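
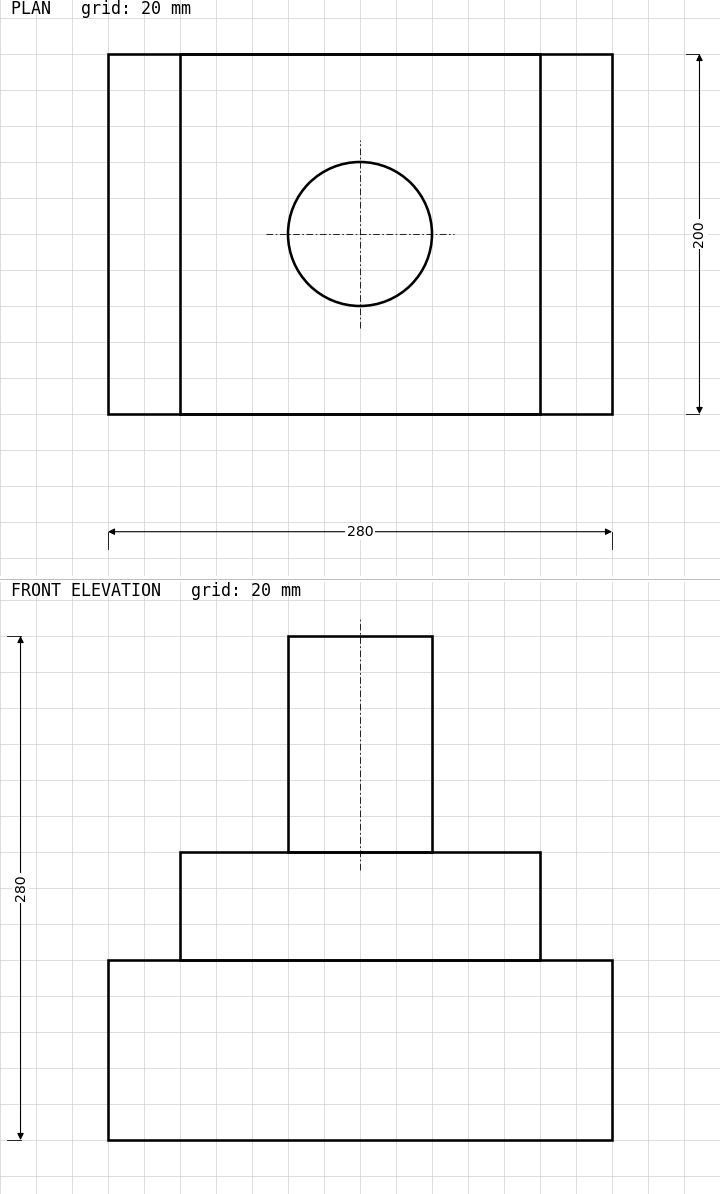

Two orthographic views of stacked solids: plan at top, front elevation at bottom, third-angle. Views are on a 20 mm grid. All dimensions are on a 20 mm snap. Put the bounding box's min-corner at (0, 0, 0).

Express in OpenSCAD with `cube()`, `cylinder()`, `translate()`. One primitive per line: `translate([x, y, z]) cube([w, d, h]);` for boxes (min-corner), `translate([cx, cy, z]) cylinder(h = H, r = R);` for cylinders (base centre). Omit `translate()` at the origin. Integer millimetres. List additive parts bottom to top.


cube([280, 200, 100]);
translate([40, 0, 100]) cube([200, 200, 60]);
translate([140, 100, 160]) cylinder(h = 120, r = 40);


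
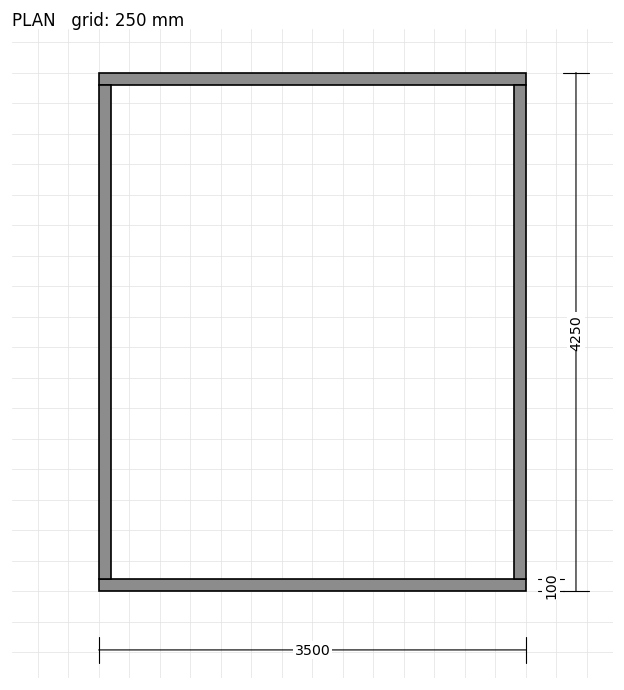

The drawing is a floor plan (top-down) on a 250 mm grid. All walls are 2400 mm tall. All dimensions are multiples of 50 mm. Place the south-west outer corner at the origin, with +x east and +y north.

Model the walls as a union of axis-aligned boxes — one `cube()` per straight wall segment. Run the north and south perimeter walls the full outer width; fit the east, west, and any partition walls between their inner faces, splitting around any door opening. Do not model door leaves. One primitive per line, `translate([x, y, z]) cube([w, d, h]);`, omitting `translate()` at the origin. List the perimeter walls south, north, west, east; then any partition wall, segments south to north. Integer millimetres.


cube([3500, 100, 2400]);
translate([0, 4150, 0]) cube([3500, 100, 2400]);
translate([0, 100, 0]) cube([100, 4050, 2400]);
translate([3400, 100, 0]) cube([100, 4050, 2400]);


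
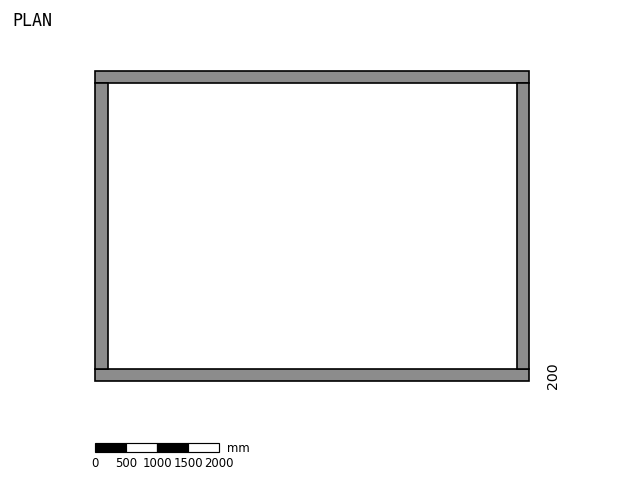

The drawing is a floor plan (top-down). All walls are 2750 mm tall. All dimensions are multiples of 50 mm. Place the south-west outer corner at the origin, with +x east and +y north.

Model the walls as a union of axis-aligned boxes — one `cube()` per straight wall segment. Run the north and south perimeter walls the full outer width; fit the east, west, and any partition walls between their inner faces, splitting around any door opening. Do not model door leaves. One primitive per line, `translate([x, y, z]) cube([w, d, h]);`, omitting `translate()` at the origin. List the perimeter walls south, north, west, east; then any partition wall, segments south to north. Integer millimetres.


cube([7000, 200, 2750]);
translate([0, 4800, 0]) cube([7000, 200, 2750]);
translate([0, 200, 0]) cube([200, 4600, 2750]);
translate([6800, 200, 0]) cube([200, 4600, 2750]);


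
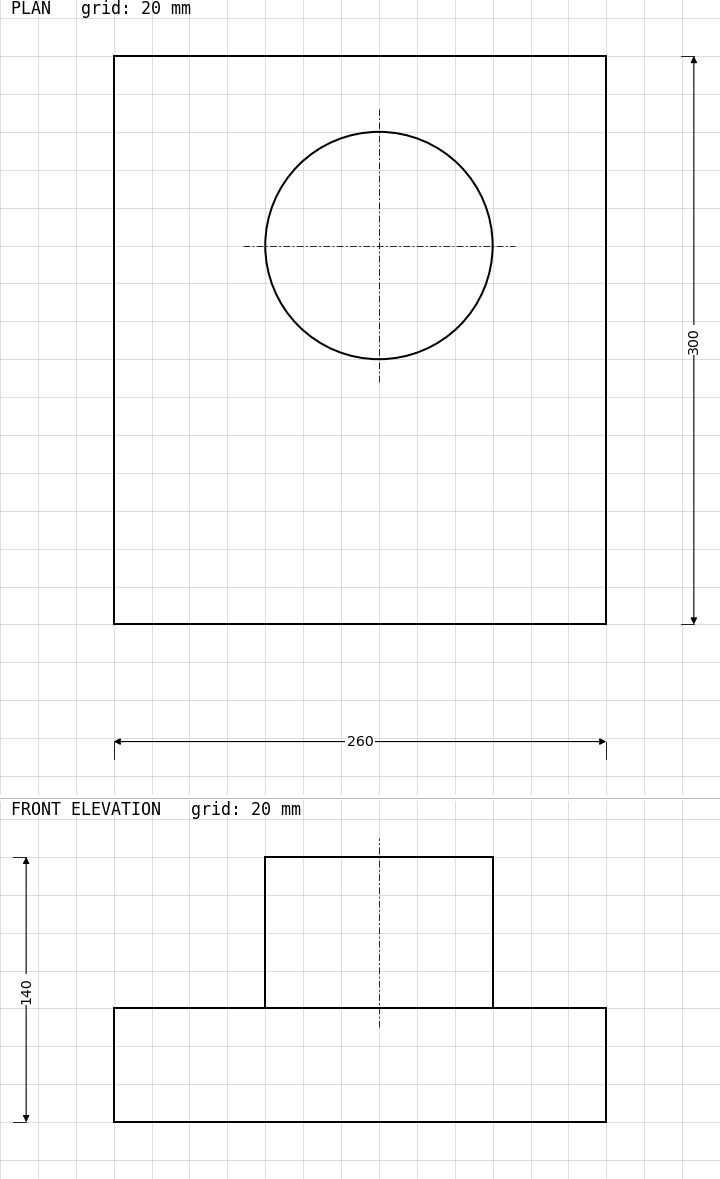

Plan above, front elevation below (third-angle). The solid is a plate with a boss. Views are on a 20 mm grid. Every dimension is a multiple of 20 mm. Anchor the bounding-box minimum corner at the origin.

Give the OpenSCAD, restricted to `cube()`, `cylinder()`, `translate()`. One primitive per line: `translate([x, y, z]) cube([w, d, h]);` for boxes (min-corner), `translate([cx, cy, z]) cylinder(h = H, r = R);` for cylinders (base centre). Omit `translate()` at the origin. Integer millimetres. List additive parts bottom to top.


cube([260, 300, 60]);
translate([140, 200, 60]) cylinder(h = 80, r = 60);


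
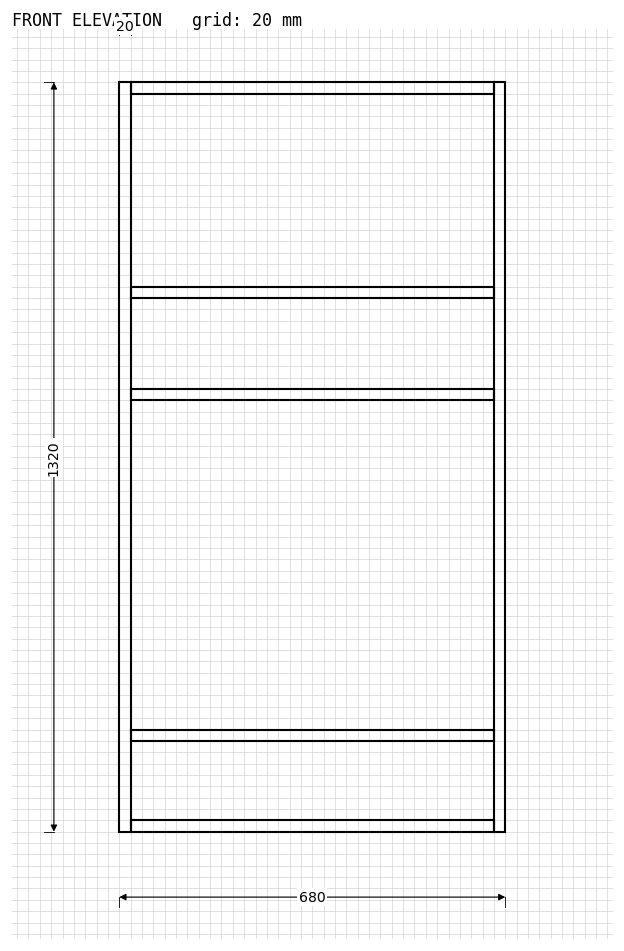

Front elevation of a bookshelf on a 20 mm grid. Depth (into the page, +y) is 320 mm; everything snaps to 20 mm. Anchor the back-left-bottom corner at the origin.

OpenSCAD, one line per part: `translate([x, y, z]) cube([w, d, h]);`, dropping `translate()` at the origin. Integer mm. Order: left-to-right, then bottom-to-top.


cube([20, 320, 1320]);
translate([20, 0, 0]) cube([640, 320, 20]);
translate([20, 0, 160]) cube([640, 320, 20]);
translate([20, 0, 760]) cube([640, 320, 20]);
translate([20, 0, 940]) cube([640, 320, 20]);
translate([20, 0, 1300]) cube([640, 320, 20]);
translate([660, 0, 0]) cube([20, 320, 1320]);


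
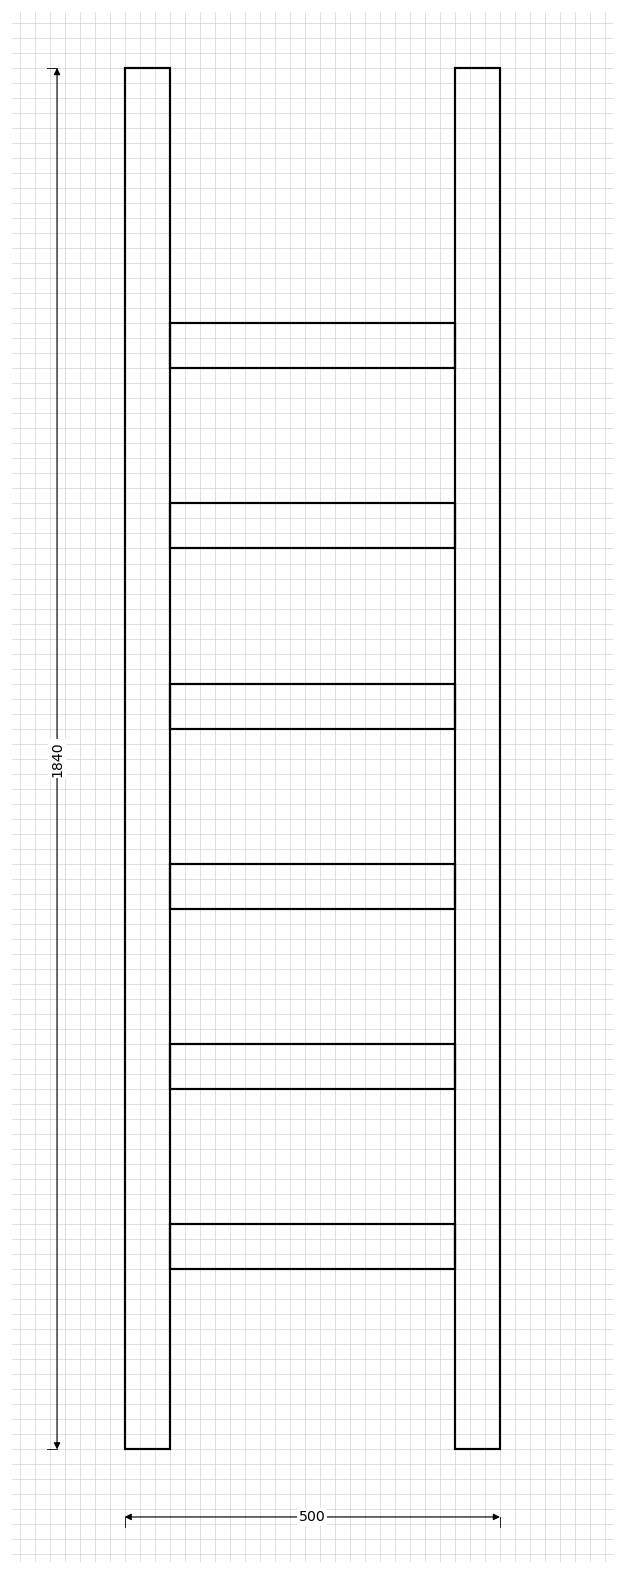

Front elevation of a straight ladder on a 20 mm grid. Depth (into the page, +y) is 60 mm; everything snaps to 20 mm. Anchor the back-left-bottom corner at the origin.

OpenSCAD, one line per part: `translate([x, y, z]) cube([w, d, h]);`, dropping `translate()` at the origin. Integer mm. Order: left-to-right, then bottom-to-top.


cube([60, 60, 1840]);
translate([60, 0, 240]) cube([380, 60, 60]);
translate([60, 0, 480]) cube([380, 60, 60]);
translate([60, 0, 720]) cube([380, 60, 60]);
translate([60, 0, 960]) cube([380, 60, 60]);
translate([60, 0, 1200]) cube([380, 60, 60]);
translate([60, 0, 1440]) cube([380, 60, 60]);
translate([440, 0, 0]) cube([60, 60, 1840]);


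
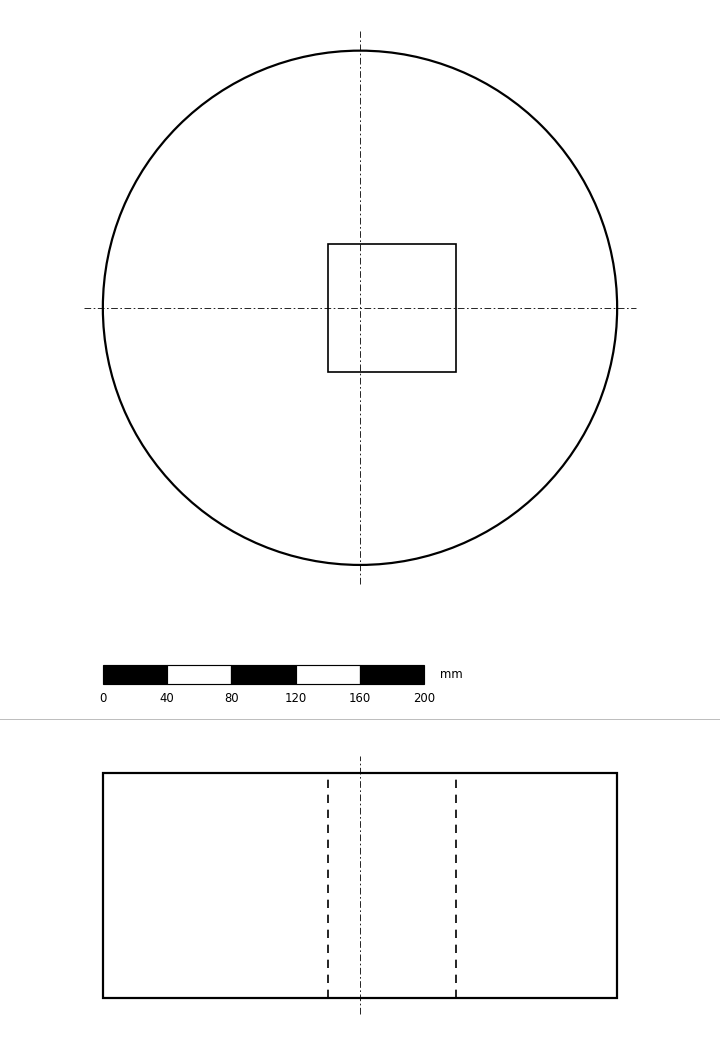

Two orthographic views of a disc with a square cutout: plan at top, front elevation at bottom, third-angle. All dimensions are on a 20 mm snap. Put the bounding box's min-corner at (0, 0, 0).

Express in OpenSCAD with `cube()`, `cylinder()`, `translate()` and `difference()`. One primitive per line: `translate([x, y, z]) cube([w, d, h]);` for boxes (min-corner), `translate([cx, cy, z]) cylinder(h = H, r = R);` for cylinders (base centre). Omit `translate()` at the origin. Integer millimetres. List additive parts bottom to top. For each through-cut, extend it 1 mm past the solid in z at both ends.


difference() {
  translate([160, 160, 0]) cylinder(h = 140, r = 160);
  translate([140, 120, -1]) cube([80, 80, 142]);
}


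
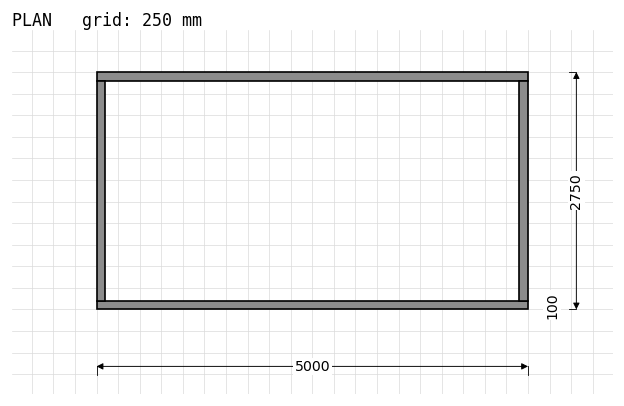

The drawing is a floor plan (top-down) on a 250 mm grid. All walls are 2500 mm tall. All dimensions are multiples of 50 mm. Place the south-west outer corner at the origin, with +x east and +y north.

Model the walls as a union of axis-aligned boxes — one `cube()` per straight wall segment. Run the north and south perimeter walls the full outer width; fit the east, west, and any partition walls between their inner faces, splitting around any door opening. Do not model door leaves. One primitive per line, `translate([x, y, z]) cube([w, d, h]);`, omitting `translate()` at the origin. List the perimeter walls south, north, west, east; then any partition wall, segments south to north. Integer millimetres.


cube([5000, 100, 2500]);
translate([0, 2650, 0]) cube([5000, 100, 2500]);
translate([0, 100, 0]) cube([100, 2550, 2500]);
translate([4900, 100, 0]) cube([100, 2550, 2500]);


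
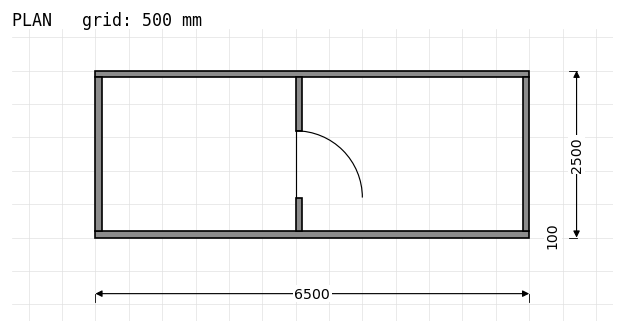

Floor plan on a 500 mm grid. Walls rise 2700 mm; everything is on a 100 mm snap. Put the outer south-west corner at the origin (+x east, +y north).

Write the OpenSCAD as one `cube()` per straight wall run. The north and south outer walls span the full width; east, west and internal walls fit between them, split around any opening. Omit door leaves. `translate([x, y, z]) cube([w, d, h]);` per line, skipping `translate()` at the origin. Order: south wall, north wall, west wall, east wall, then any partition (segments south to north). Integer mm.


cube([6500, 100, 2700]);
translate([0, 2400, 0]) cube([6500, 100, 2700]);
translate([0, 100, 0]) cube([100, 2300, 2700]);
translate([6400, 100, 0]) cube([100, 2300, 2700]);
translate([3000, 100, 0]) cube([100, 500, 2700]);
translate([3000, 1600, 0]) cube([100, 800, 2700]);


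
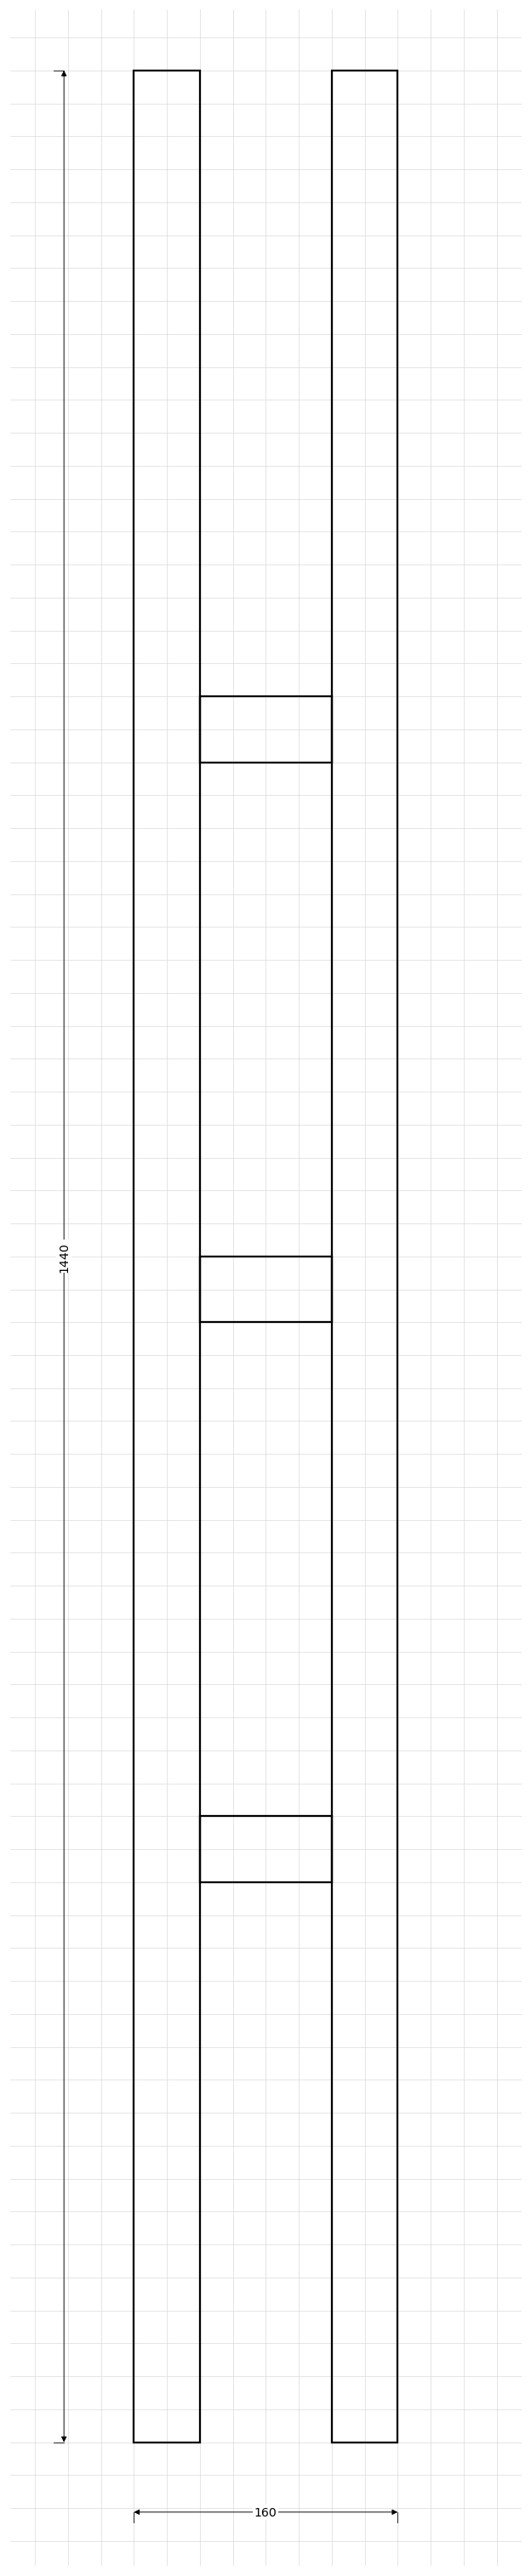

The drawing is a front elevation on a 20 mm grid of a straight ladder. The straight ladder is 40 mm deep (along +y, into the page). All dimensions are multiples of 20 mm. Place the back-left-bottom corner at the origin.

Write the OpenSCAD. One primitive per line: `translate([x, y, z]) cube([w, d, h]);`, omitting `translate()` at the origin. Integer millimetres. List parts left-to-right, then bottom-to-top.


cube([40, 40, 1440]);
translate([40, 0, 340]) cube([80, 40, 40]);
translate([40, 0, 680]) cube([80, 40, 40]);
translate([40, 0, 1020]) cube([80, 40, 40]);
translate([120, 0, 0]) cube([40, 40, 1440]);


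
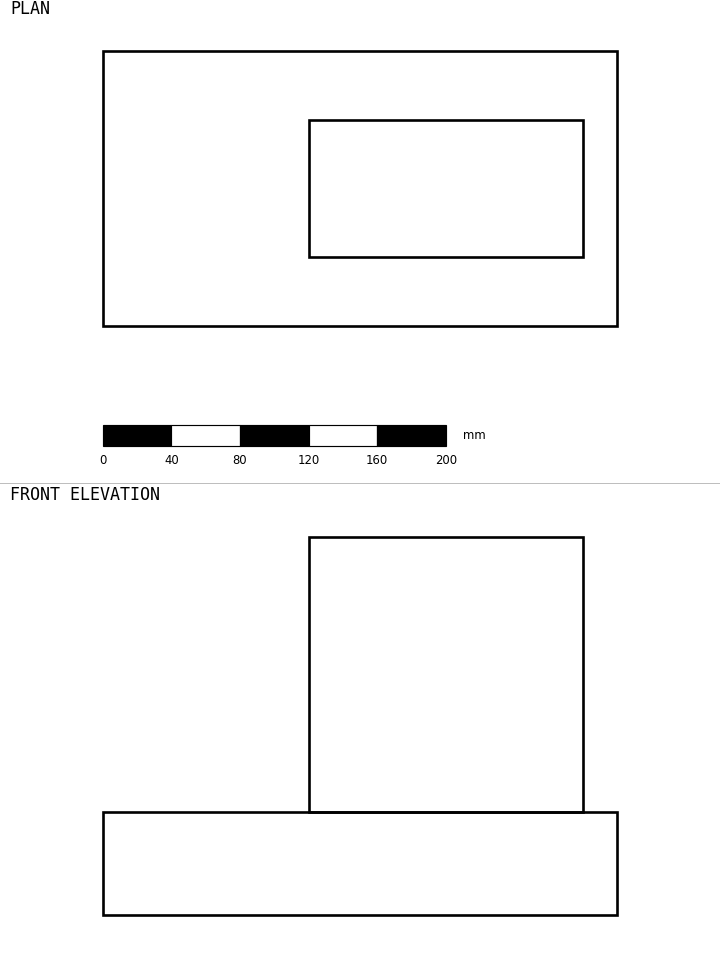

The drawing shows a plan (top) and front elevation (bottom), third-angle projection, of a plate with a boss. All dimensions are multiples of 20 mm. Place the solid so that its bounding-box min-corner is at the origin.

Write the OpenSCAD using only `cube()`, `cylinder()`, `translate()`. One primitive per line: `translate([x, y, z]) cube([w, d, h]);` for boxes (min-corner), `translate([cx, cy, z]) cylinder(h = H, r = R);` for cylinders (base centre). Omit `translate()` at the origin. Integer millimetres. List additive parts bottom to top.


cube([300, 160, 60]);
translate([120, 40, 60]) cube([160, 80, 160]);


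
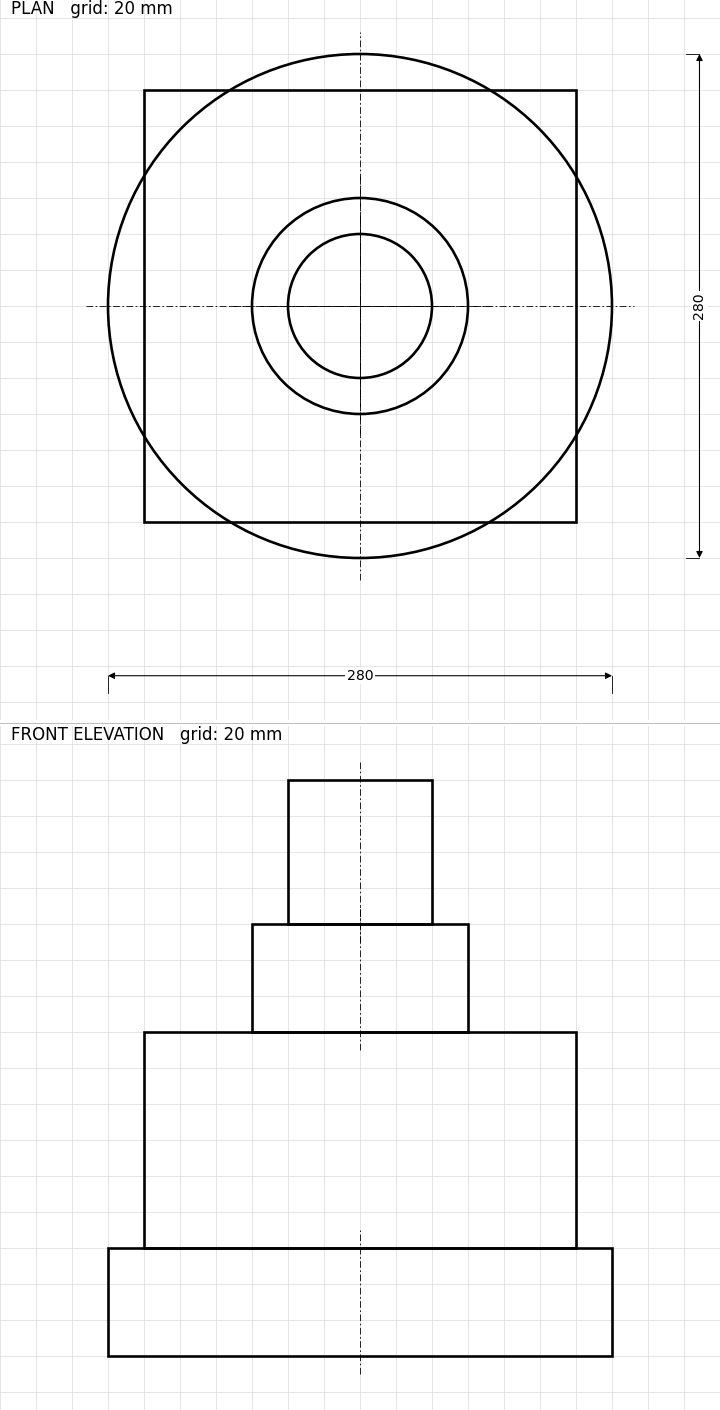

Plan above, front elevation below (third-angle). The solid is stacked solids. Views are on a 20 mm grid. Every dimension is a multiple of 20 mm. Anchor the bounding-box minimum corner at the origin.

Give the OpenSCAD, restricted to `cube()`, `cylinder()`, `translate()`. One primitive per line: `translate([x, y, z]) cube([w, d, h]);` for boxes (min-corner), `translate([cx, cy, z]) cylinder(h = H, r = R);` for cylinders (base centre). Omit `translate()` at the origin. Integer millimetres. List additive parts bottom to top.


translate([140, 140, 0]) cylinder(h = 60, r = 140);
translate([20, 20, 60]) cube([240, 240, 120]);
translate([140, 140, 180]) cylinder(h = 60, r = 60);
translate([140, 140, 240]) cylinder(h = 80, r = 40);


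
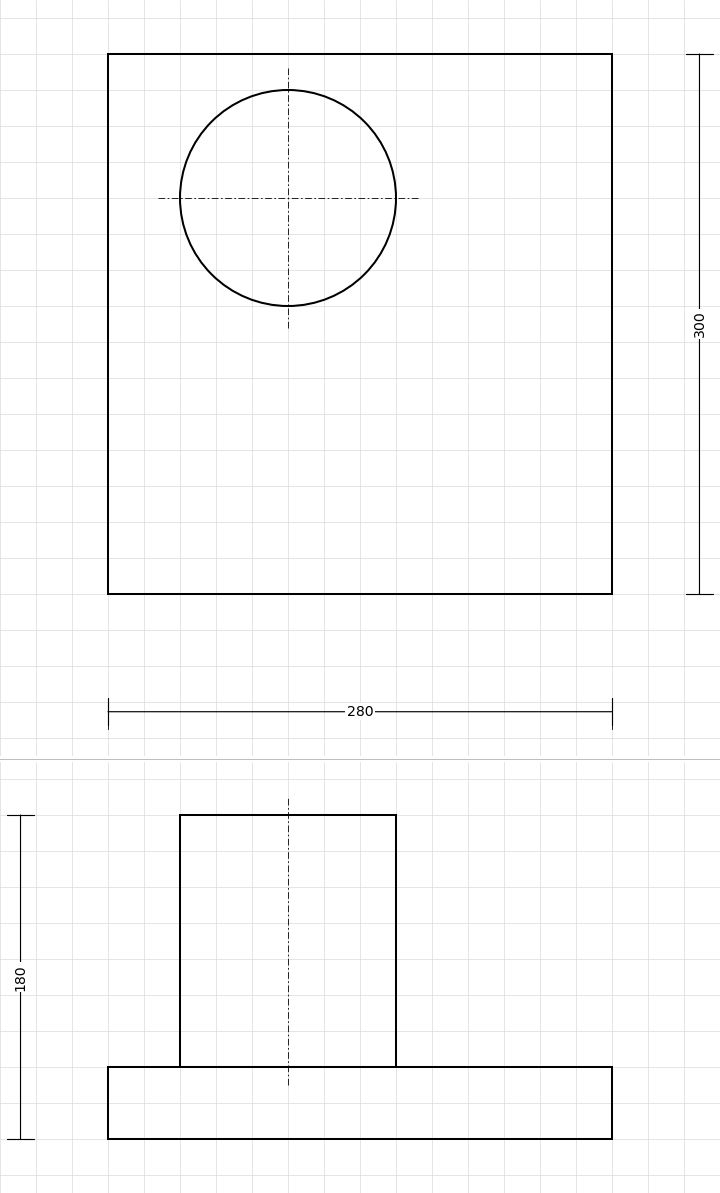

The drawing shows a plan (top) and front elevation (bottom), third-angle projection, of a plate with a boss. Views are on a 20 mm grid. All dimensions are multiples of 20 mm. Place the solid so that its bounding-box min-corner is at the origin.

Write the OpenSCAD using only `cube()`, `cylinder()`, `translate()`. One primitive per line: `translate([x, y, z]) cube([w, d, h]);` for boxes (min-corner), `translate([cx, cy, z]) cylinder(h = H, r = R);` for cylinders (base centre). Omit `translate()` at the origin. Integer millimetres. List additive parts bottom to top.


cube([280, 300, 40]);
translate([100, 220, 40]) cylinder(h = 140, r = 60);


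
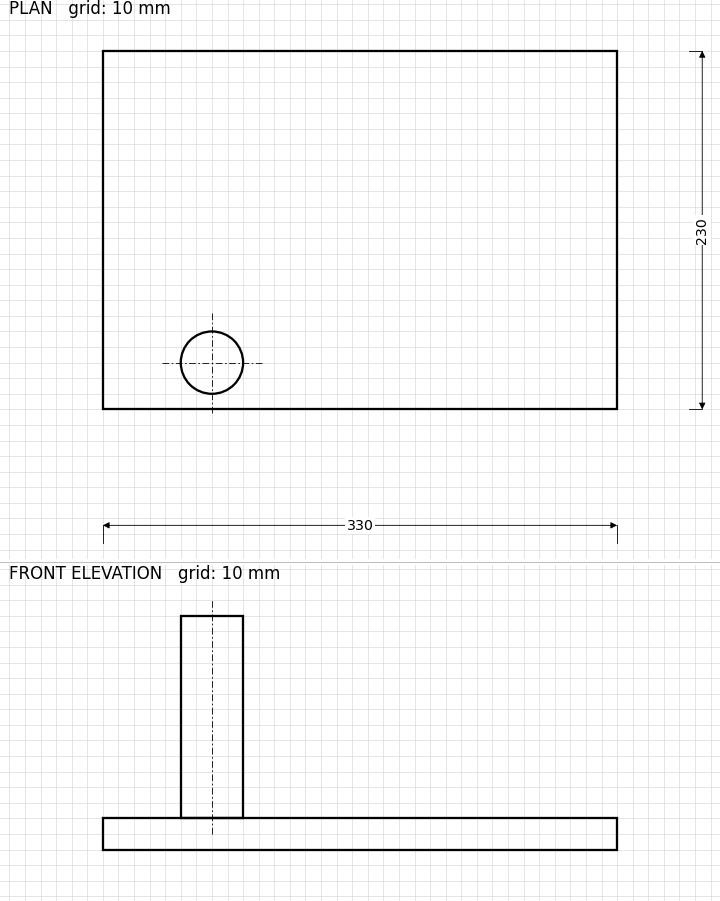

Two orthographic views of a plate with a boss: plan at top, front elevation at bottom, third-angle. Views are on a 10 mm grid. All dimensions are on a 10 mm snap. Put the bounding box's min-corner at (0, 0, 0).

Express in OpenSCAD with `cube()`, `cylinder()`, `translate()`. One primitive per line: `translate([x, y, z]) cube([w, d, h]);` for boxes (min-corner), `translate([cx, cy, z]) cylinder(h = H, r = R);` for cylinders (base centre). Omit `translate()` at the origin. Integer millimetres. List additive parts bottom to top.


cube([330, 230, 20]);
translate([70, 30, 20]) cylinder(h = 130, r = 20);


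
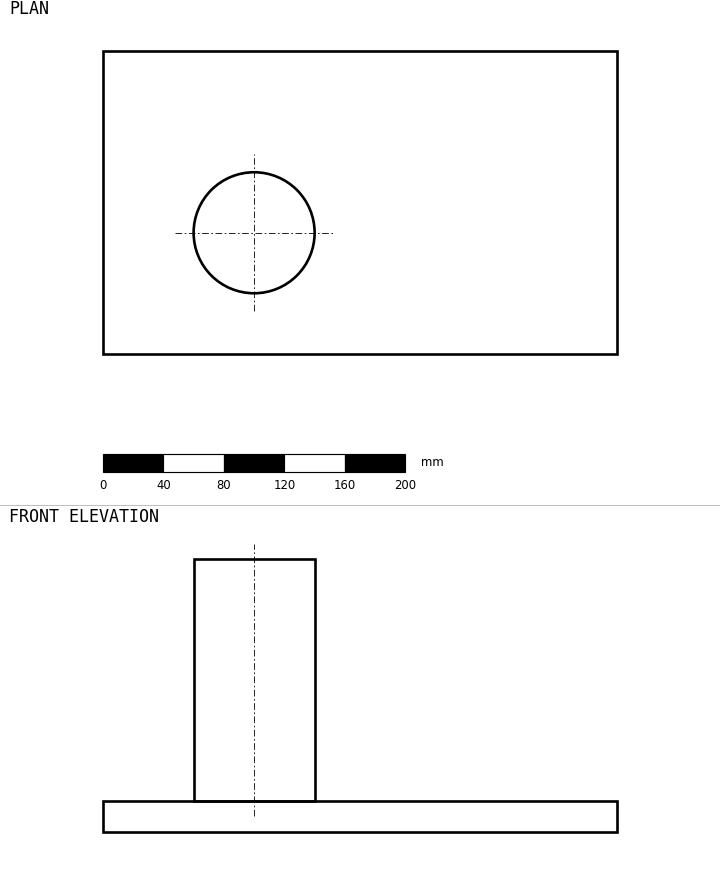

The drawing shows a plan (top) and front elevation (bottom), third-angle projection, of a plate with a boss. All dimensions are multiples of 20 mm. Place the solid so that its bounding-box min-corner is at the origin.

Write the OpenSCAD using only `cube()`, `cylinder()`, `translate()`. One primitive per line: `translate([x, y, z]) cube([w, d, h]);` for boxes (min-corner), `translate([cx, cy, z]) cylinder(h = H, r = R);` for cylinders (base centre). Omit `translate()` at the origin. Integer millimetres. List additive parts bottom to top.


cube([340, 200, 20]);
translate([100, 80, 20]) cylinder(h = 160, r = 40);


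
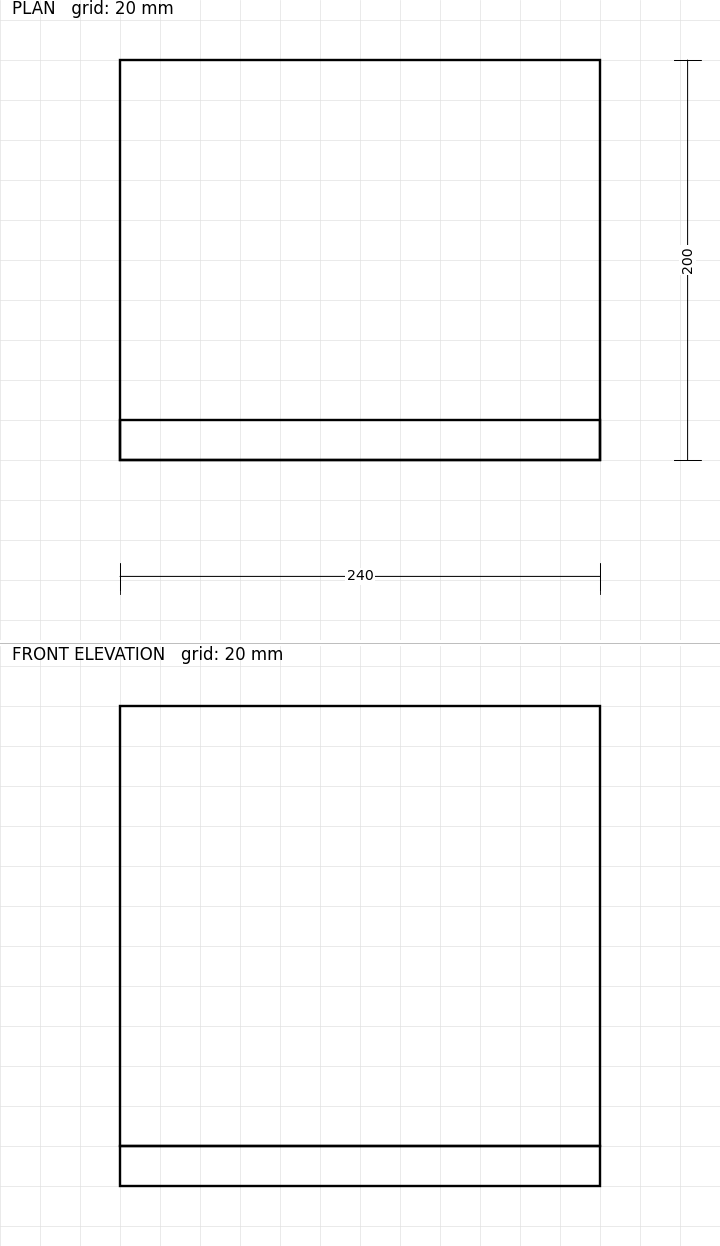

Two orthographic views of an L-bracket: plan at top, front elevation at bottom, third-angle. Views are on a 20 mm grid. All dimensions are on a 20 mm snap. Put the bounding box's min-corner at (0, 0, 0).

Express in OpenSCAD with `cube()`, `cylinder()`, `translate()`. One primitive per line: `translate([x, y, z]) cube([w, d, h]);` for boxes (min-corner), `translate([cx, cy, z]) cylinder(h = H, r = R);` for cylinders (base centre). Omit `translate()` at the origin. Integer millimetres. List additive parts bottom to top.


cube([240, 200, 20]);
translate([0, 0, 20]) cube([240, 20, 220]);


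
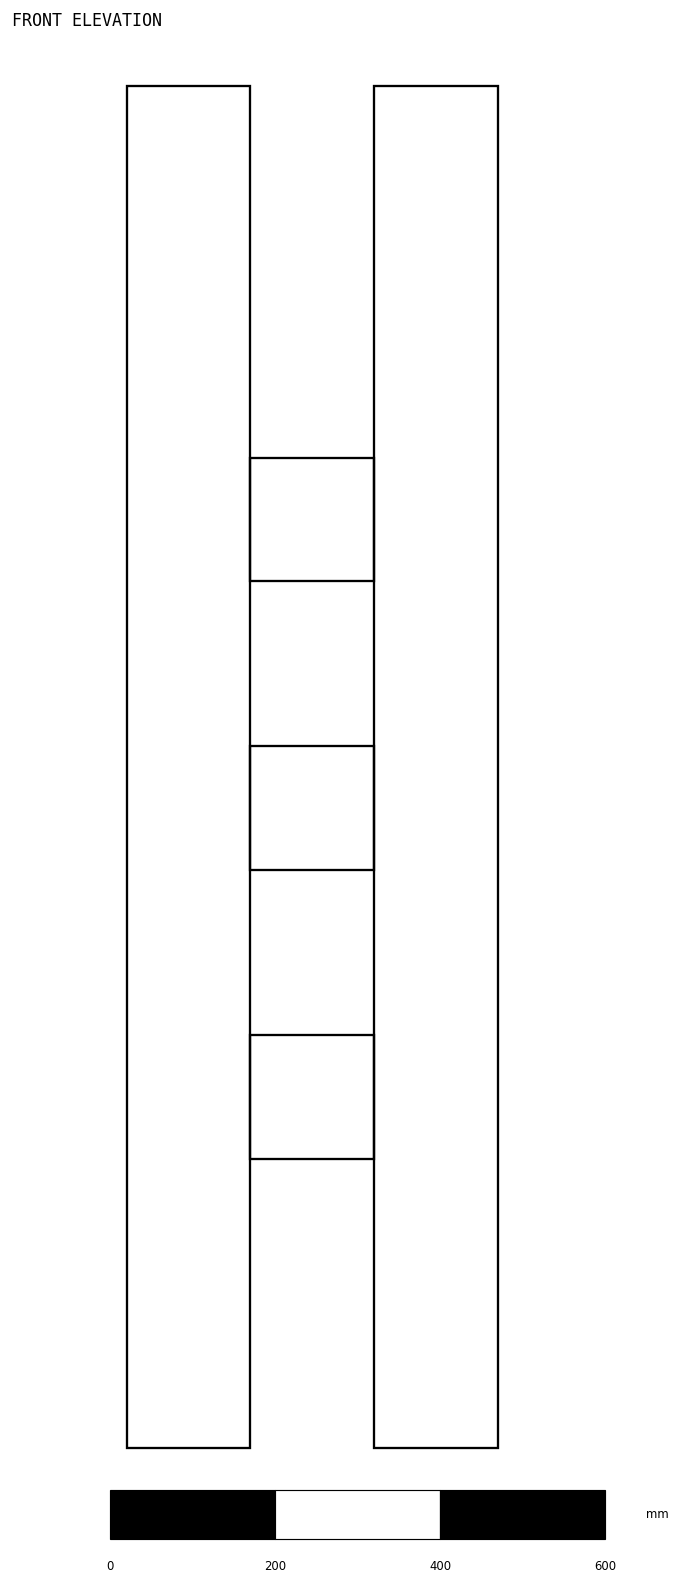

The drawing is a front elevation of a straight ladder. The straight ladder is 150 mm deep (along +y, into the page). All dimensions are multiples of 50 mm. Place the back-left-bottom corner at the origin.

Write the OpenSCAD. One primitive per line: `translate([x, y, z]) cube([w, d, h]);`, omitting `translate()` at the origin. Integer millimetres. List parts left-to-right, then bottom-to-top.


cube([150, 150, 1650]);
translate([150, 0, 350]) cube([150, 150, 150]);
translate([150, 0, 700]) cube([150, 150, 150]);
translate([150, 0, 1050]) cube([150, 150, 150]);
translate([300, 0, 0]) cube([150, 150, 1650]);


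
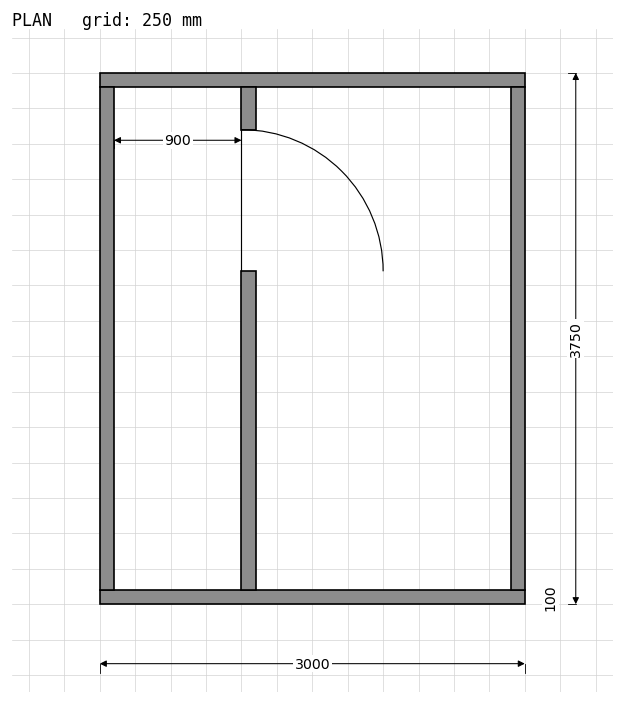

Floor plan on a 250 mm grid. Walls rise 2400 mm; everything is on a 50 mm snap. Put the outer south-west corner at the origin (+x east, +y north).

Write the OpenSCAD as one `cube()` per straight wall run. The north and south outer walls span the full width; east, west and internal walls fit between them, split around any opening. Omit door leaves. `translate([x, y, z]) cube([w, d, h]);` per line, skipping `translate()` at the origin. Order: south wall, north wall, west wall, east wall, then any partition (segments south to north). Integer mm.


cube([3000, 100, 2400]);
translate([0, 3650, 0]) cube([3000, 100, 2400]);
translate([0, 100, 0]) cube([100, 3550, 2400]);
translate([2900, 100, 0]) cube([100, 3550, 2400]);
translate([1000, 100, 0]) cube([100, 2250, 2400]);
translate([1000, 3350, 0]) cube([100, 300, 2400]);


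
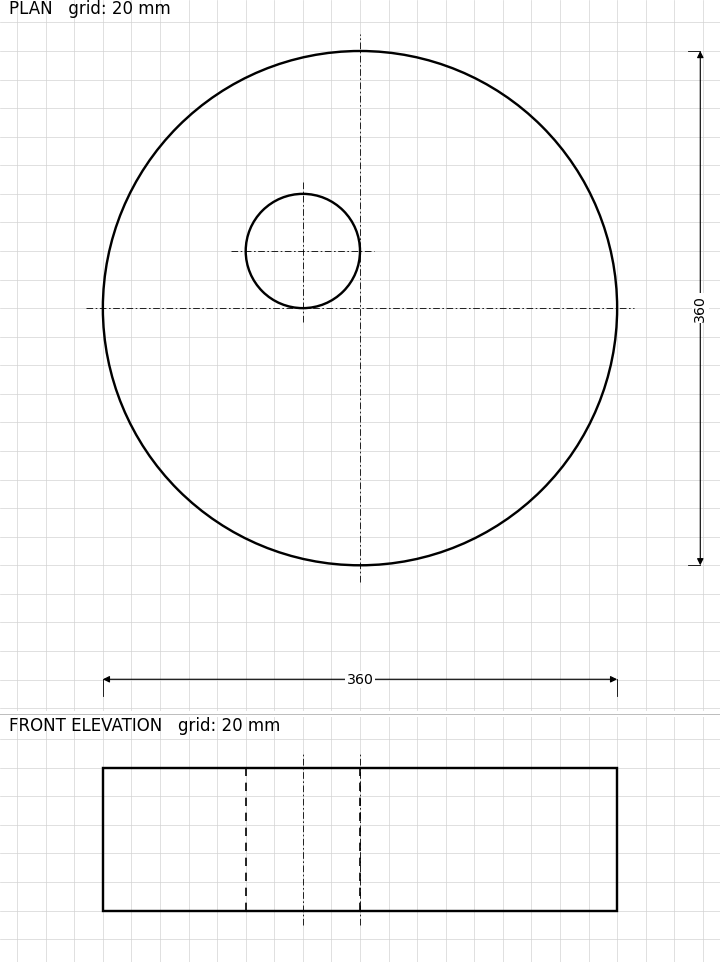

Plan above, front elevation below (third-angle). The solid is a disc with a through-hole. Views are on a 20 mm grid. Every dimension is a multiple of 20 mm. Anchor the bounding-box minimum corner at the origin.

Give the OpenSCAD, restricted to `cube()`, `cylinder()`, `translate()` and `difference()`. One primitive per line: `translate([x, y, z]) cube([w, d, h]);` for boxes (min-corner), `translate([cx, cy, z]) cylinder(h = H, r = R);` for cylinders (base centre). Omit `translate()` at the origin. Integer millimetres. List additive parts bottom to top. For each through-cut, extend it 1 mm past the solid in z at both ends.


difference() {
  translate([180, 180, 0]) cylinder(h = 100, r = 180);
  translate([140, 220, -1]) cylinder(h = 102, r = 40);
}


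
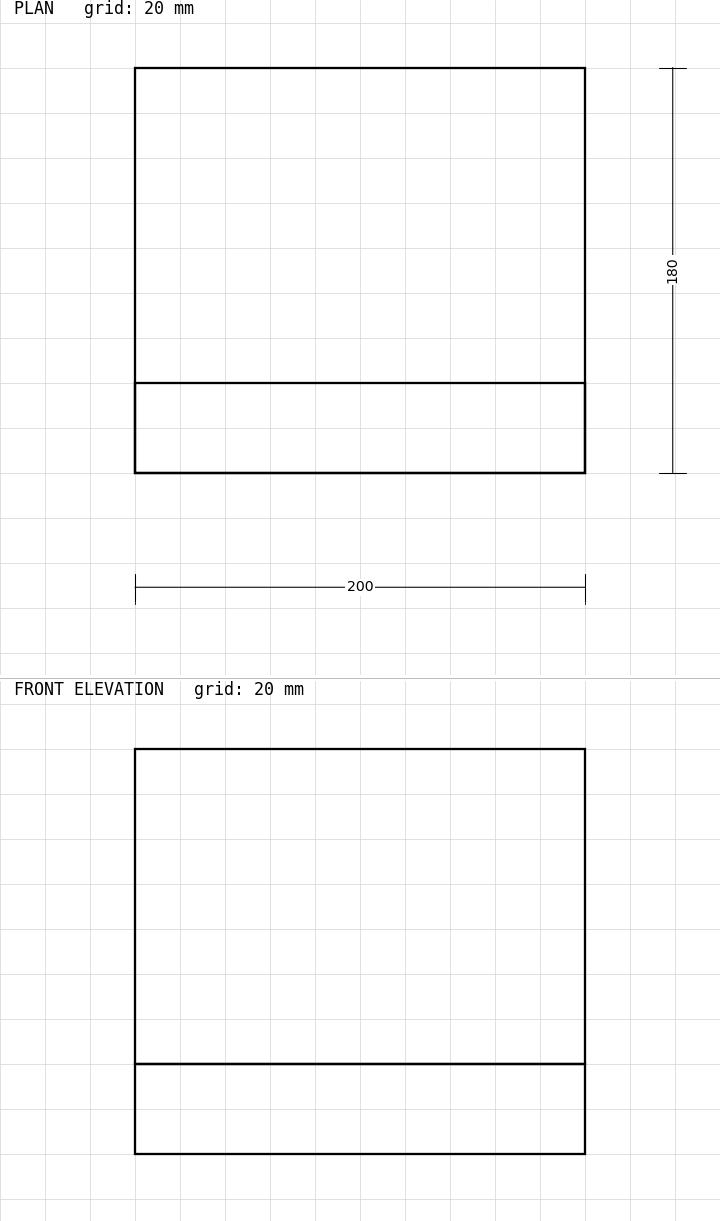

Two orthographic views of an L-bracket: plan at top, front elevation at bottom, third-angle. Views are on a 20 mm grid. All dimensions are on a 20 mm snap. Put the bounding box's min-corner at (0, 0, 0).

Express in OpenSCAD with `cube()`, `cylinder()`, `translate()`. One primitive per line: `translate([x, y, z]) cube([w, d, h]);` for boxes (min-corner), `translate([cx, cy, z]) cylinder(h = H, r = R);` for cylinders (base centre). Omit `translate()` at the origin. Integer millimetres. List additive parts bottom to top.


cube([200, 180, 40]);
translate([0, 0, 40]) cube([200, 40, 140]);


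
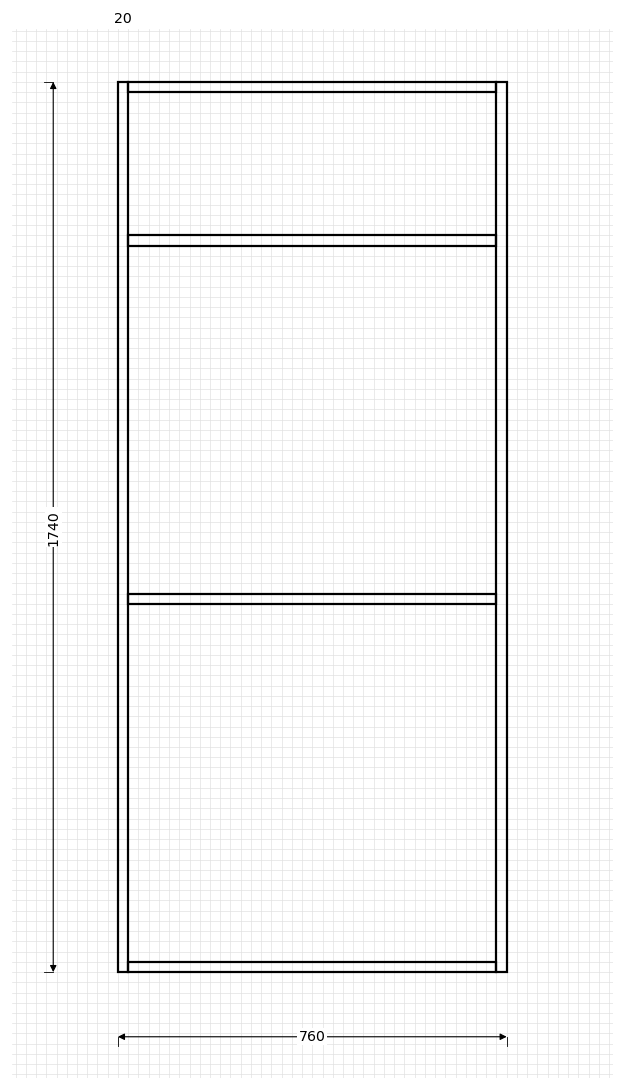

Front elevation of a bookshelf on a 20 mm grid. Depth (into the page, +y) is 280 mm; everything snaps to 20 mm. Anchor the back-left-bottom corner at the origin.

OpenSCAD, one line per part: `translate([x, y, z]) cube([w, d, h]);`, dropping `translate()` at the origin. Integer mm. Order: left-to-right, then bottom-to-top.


cube([20, 280, 1740]);
translate([20, 0, 0]) cube([720, 280, 20]);
translate([20, 0, 720]) cube([720, 280, 20]);
translate([20, 0, 1420]) cube([720, 280, 20]);
translate([20, 0, 1720]) cube([720, 280, 20]);
translate([740, 0, 0]) cube([20, 280, 1740]);


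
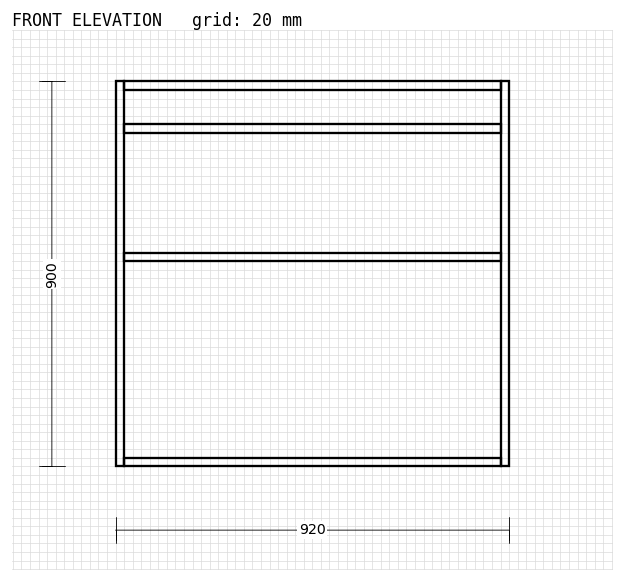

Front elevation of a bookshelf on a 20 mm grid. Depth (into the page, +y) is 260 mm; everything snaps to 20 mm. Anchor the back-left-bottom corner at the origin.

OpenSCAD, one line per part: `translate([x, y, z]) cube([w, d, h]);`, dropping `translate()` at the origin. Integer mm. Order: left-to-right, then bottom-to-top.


cube([20, 260, 900]);
translate([20, 0, 0]) cube([880, 260, 20]);
translate([20, 0, 480]) cube([880, 260, 20]);
translate([20, 0, 780]) cube([880, 260, 20]);
translate([20, 0, 880]) cube([880, 260, 20]);
translate([900, 0, 0]) cube([20, 260, 900]);


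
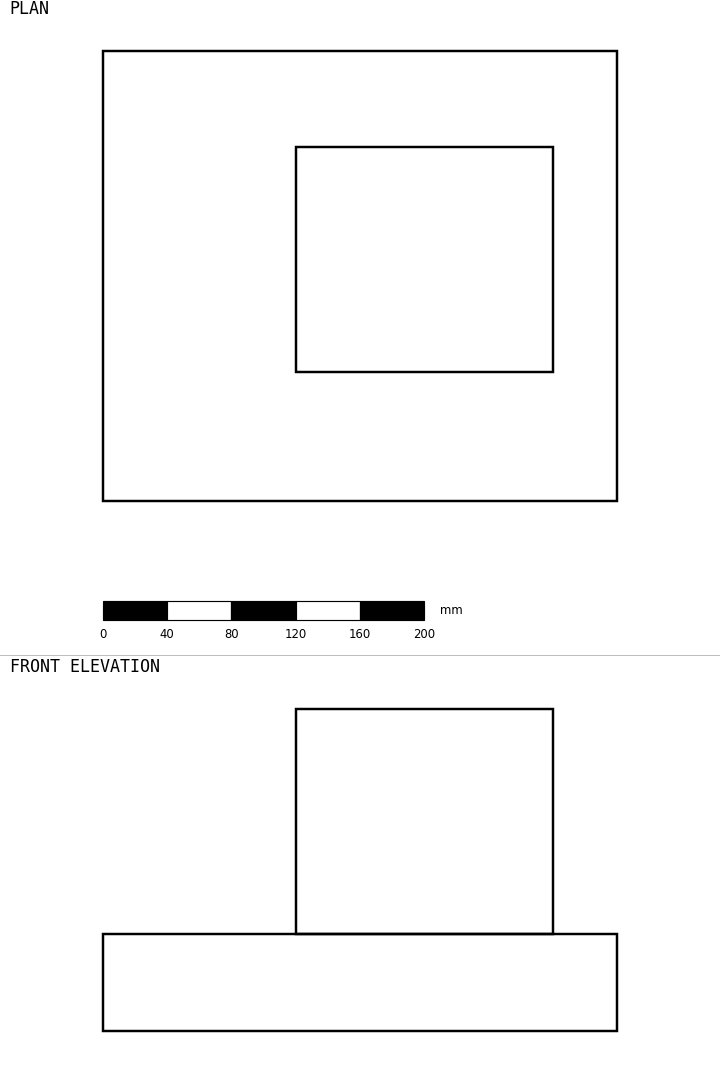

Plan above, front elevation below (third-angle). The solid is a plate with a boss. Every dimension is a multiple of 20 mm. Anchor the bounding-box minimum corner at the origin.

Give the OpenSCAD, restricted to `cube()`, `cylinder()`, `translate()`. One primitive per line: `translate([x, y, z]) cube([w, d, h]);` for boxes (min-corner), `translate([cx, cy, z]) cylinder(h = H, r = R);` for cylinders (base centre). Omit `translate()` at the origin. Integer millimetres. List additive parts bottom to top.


cube([320, 280, 60]);
translate([120, 80, 60]) cube([160, 140, 140]);


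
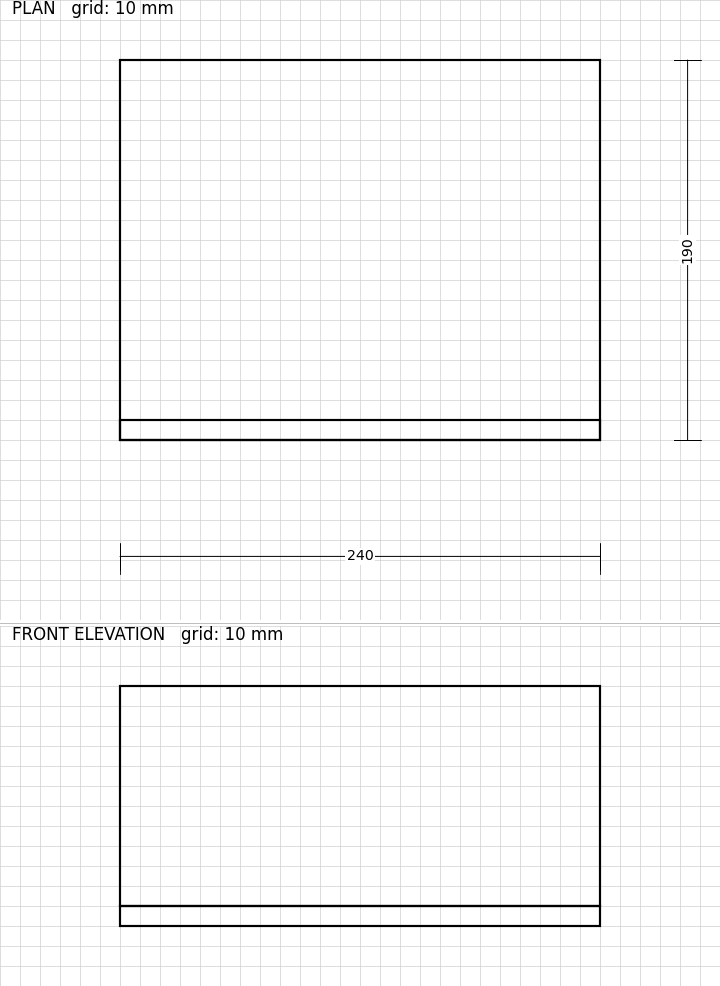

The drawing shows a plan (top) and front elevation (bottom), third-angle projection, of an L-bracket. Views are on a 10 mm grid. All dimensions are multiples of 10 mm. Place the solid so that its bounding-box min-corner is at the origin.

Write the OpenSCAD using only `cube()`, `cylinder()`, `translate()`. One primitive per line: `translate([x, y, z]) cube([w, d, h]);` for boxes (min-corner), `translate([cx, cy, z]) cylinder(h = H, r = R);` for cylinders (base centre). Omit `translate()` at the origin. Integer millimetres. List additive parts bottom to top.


cube([240, 190, 10]);
translate([0, 0, 10]) cube([240, 10, 110]);


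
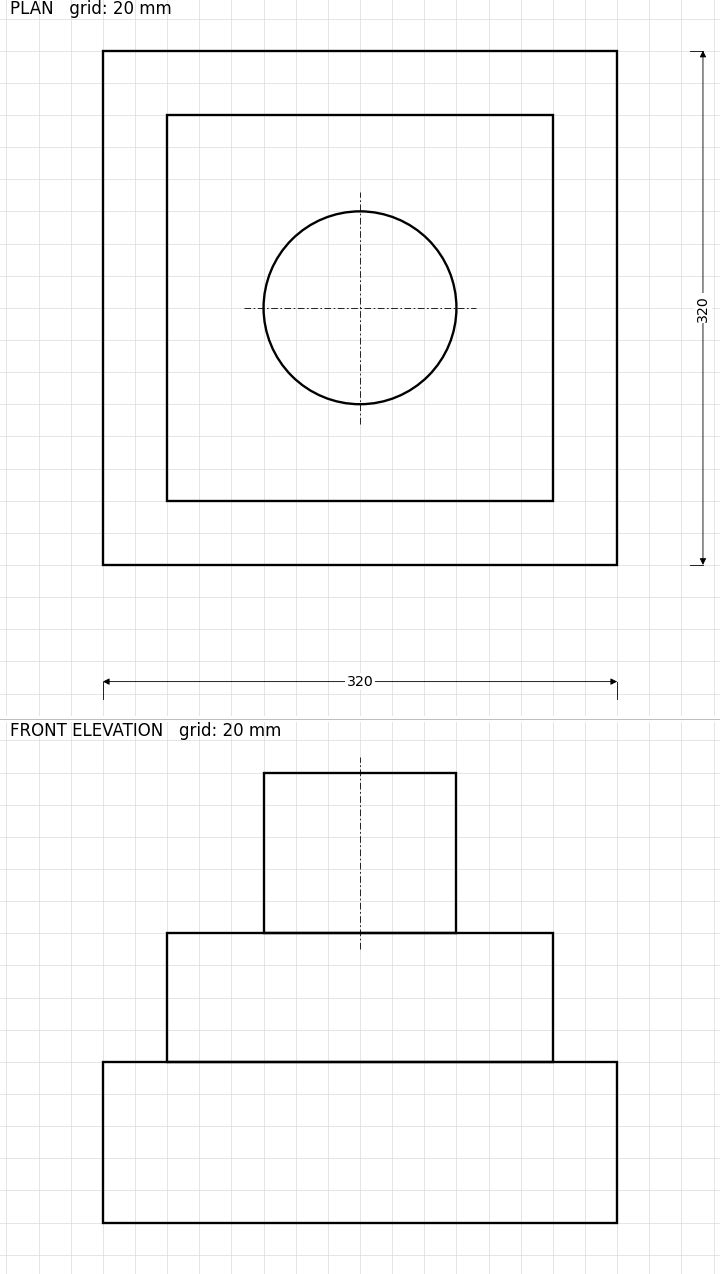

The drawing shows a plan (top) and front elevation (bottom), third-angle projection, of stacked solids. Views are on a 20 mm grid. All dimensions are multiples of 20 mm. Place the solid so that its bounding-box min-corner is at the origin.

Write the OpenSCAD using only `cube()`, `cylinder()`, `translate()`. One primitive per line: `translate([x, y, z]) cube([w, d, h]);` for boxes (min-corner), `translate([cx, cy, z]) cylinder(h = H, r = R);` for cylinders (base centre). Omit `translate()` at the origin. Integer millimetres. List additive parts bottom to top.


cube([320, 320, 100]);
translate([40, 40, 100]) cube([240, 240, 80]);
translate([160, 160, 180]) cylinder(h = 100, r = 60);


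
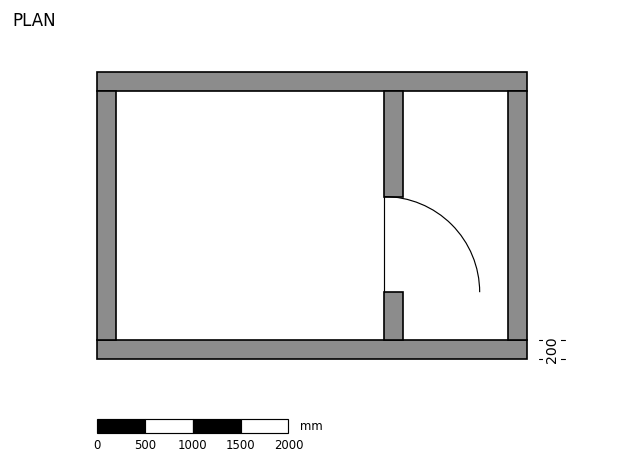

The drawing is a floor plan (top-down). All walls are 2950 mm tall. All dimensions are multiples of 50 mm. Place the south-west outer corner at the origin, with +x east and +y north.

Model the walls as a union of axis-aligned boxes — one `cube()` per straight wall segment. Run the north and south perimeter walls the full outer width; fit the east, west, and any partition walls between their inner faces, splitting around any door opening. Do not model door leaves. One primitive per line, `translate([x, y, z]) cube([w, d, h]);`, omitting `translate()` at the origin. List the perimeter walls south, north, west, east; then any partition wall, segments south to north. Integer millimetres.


cube([4500, 200, 2950]);
translate([0, 2800, 0]) cube([4500, 200, 2950]);
translate([0, 200, 0]) cube([200, 2600, 2950]);
translate([4300, 200, 0]) cube([200, 2600, 2950]);
translate([3000, 200, 0]) cube([200, 500, 2950]);
translate([3000, 1700, 0]) cube([200, 1100, 2950]);


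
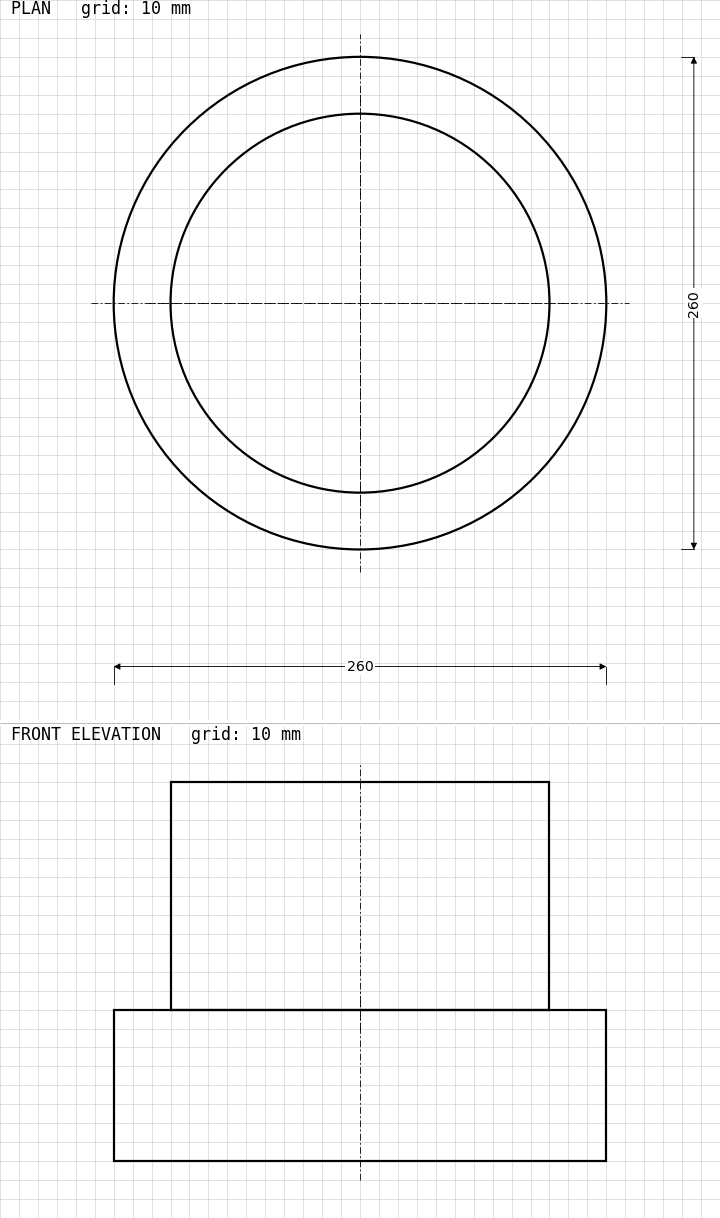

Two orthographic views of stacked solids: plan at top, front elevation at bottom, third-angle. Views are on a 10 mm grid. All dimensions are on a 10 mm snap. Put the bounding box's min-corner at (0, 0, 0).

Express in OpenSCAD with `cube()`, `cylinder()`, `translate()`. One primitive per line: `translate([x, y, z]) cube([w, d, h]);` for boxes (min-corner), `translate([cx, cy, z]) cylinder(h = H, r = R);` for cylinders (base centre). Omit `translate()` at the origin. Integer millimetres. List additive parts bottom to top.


translate([130, 130, 0]) cylinder(h = 80, r = 130);
translate([130, 130, 80]) cylinder(h = 120, r = 100);


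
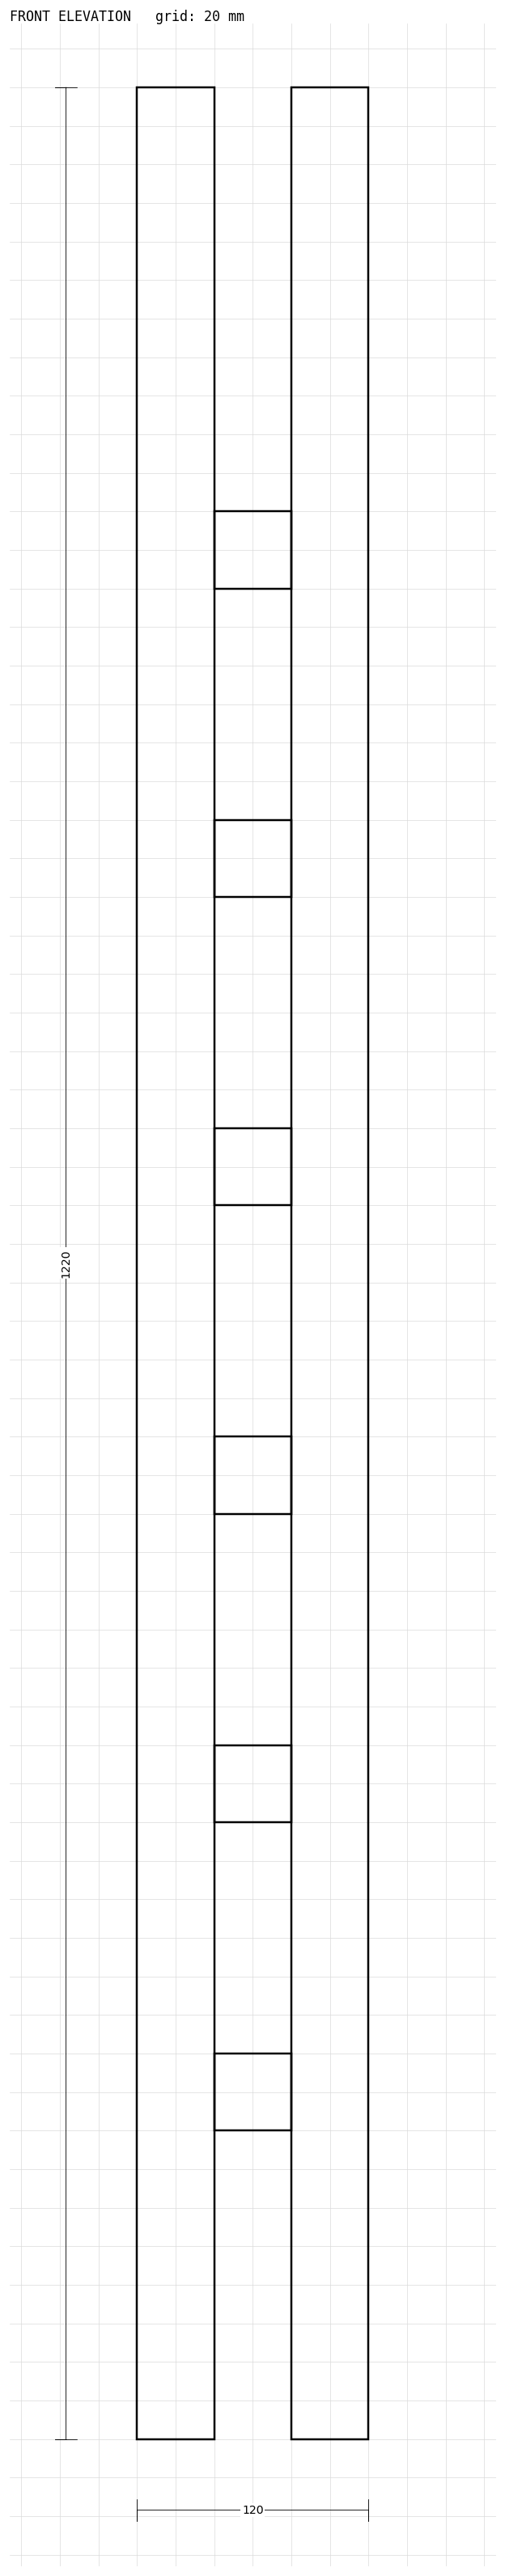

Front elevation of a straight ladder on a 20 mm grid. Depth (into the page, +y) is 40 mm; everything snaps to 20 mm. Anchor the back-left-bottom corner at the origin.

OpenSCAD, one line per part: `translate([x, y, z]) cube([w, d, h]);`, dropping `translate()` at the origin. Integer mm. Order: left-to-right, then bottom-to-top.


cube([40, 40, 1220]);
translate([40, 0, 160]) cube([40, 40, 40]);
translate([40, 0, 320]) cube([40, 40, 40]);
translate([40, 0, 480]) cube([40, 40, 40]);
translate([40, 0, 640]) cube([40, 40, 40]);
translate([40, 0, 800]) cube([40, 40, 40]);
translate([40, 0, 960]) cube([40, 40, 40]);
translate([80, 0, 0]) cube([40, 40, 1220]);


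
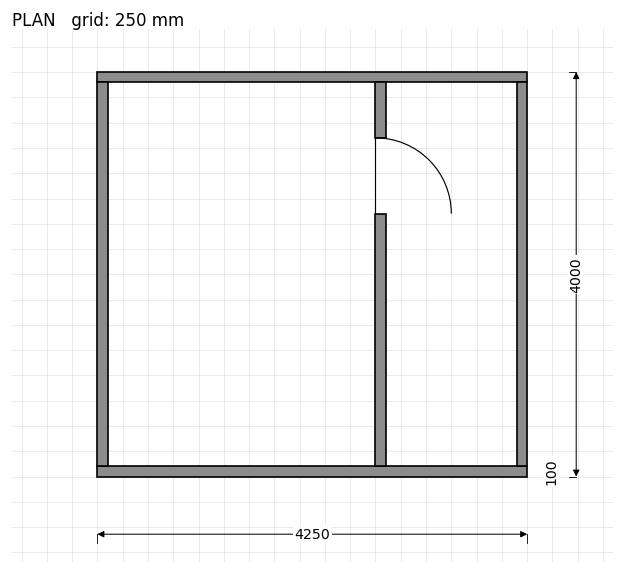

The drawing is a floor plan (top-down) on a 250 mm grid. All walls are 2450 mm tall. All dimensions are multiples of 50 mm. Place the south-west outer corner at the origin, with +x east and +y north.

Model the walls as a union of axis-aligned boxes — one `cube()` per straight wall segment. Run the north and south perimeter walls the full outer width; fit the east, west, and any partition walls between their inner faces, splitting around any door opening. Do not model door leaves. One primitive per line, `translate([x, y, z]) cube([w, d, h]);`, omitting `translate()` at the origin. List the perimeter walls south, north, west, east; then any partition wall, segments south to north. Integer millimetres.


cube([4250, 100, 2450]);
translate([0, 3900, 0]) cube([4250, 100, 2450]);
translate([0, 100, 0]) cube([100, 3800, 2450]);
translate([4150, 100, 0]) cube([100, 3800, 2450]);
translate([2750, 100, 0]) cube([100, 2500, 2450]);
translate([2750, 3350, 0]) cube([100, 550, 2450]);


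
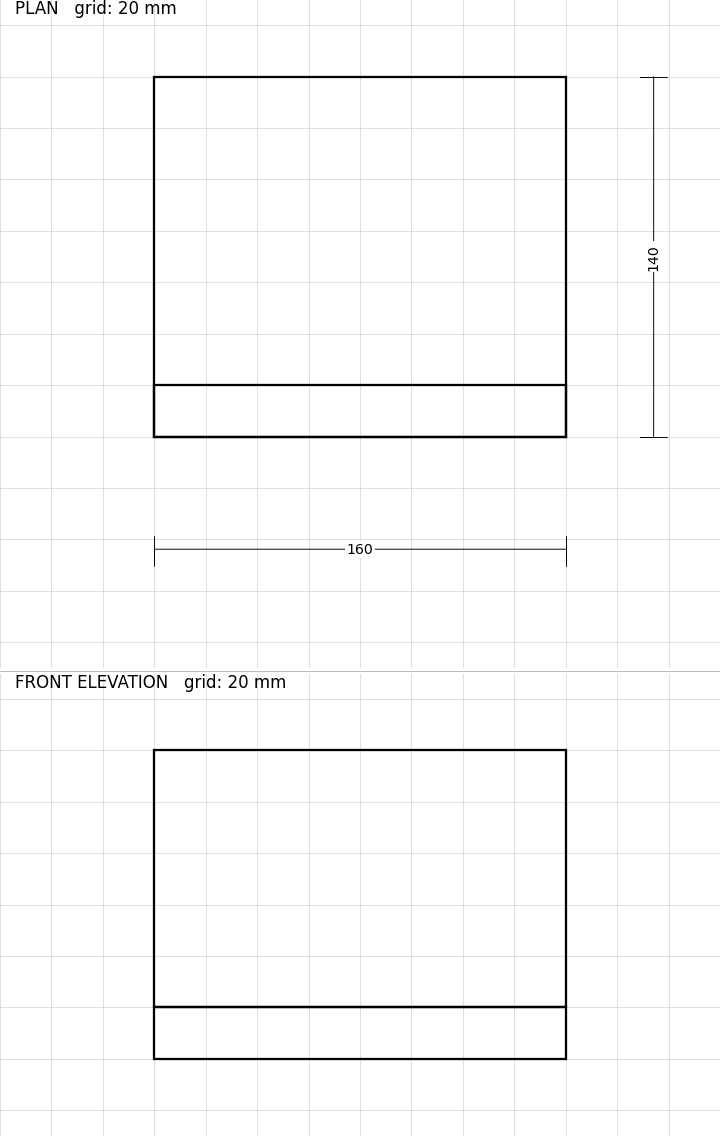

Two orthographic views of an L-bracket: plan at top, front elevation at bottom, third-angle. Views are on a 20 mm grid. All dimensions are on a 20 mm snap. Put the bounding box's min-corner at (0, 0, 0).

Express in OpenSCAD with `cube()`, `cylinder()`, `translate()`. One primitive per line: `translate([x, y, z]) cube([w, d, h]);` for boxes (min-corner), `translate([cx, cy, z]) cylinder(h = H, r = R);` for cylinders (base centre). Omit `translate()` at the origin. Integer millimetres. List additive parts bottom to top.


cube([160, 140, 20]);
translate([0, 0, 20]) cube([160, 20, 100]);


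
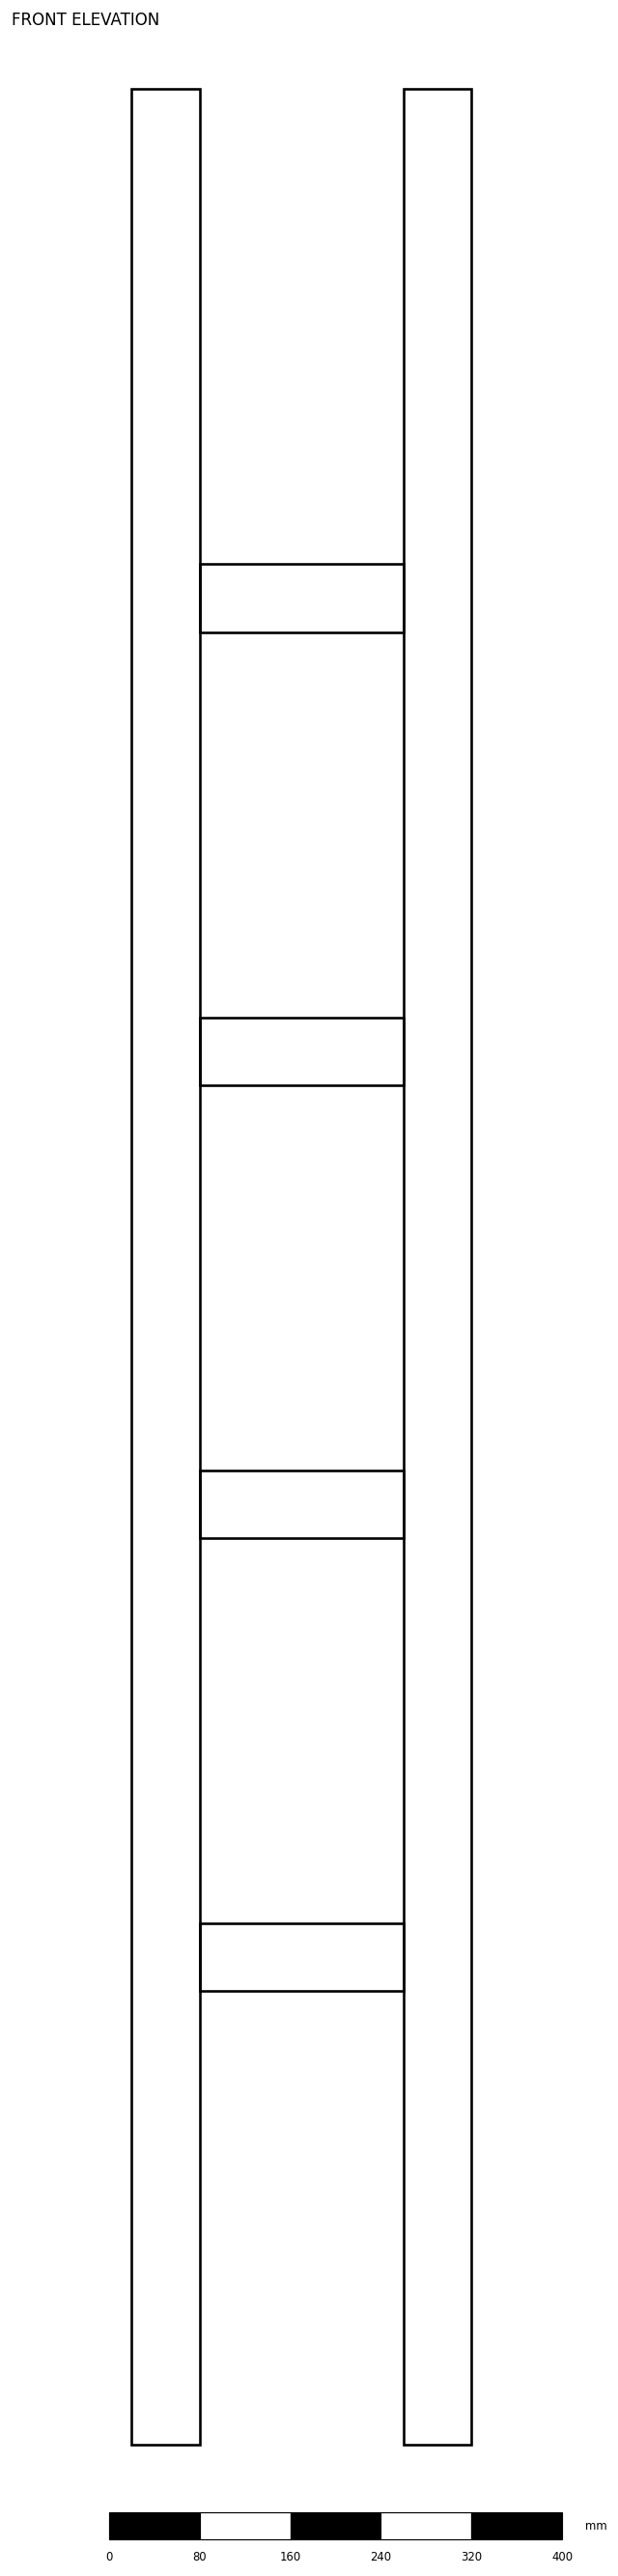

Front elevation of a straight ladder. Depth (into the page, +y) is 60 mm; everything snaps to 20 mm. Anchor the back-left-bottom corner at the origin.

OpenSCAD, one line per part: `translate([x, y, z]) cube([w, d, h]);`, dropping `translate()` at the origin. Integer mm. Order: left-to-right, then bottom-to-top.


cube([60, 60, 2080]);
translate([60, 0, 400]) cube([180, 60, 60]);
translate([60, 0, 800]) cube([180, 60, 60]);
translate([60, 0, 1200]) cube([180, 60, 60]);
translate([60, 0, 1600]) cube([180, 60, 60]);
translate([240, 0, 0]) cube([60, 60, 2080]);
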